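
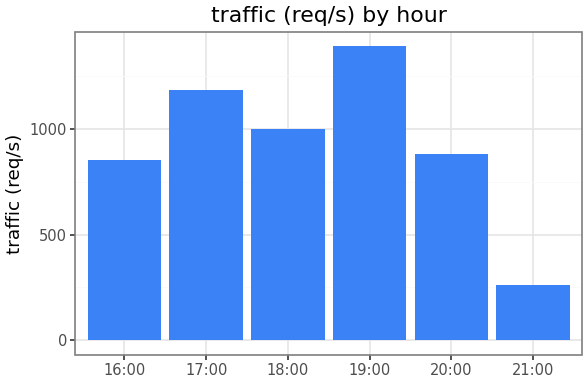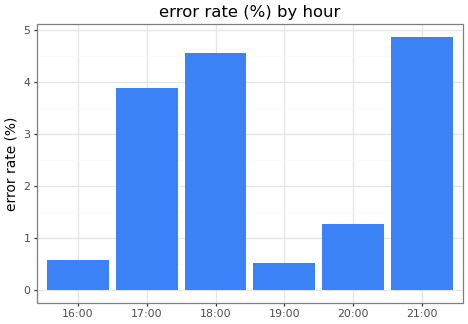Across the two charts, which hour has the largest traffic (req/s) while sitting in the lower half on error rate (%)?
Chart 2 median error rate (%) ≈ 2.5; below-median hours: 16:00, 19:00, 20:00. Among those, 19:00 has the highest traffic (req/s) (≈ 1400).

19:00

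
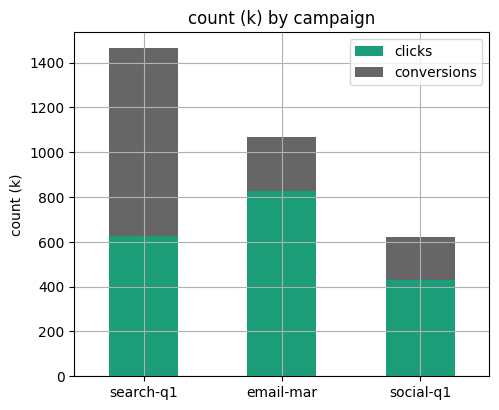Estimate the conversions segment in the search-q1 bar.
conversions top ≈ 1400, bottom ≈ 600; segment ≈ 800.

≈ 800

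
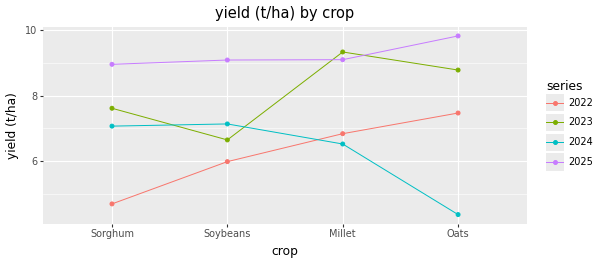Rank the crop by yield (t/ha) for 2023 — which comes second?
Oats

Top 3 for 2023: Millet ≈ 9.5, Oats ≈ 9.0, Sorghum ≈ 7.5.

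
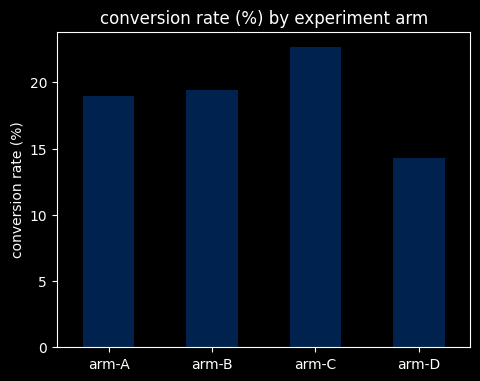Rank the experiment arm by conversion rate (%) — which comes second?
Top 3: arm-C ≈ 22, arm-B ≈ 20, arm-A ≈ 18.

arm-B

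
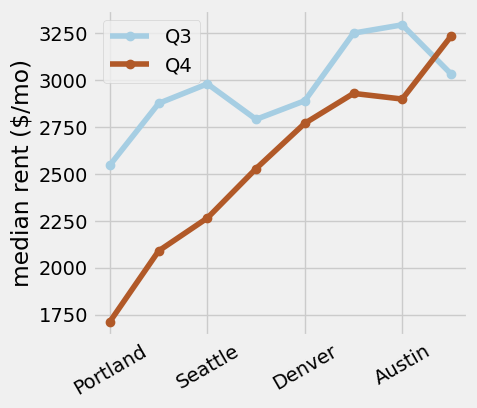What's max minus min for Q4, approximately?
≈ 1400

Max Miami ≈ 3200, min Portland ≈ 1800; range ≈ 1400.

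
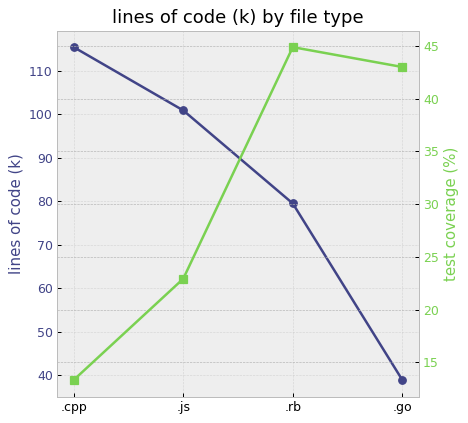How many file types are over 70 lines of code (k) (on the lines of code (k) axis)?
Above 70: .cpp, .js, .rb.

3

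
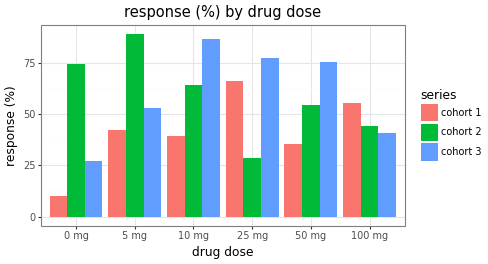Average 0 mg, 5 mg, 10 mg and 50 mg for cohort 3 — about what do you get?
≈ 62

(30 + 50 + 90 + 80) / 4 ≈ 62.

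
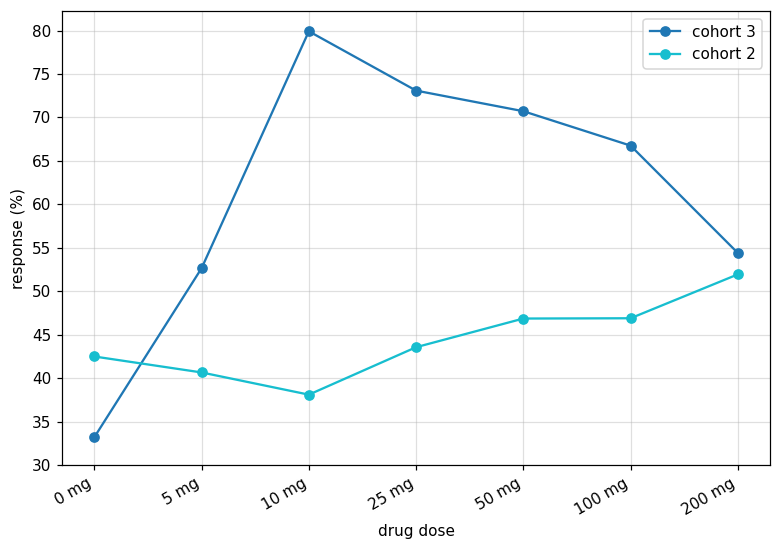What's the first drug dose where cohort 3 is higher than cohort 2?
0 mg: cohort 3 ≈ 35 vs cohort 2 ≈ 40 (not yet); 5 mg: cohort 3 ≈ 55 vs cohort 2 ≈ 40 (first crossover).

5 mg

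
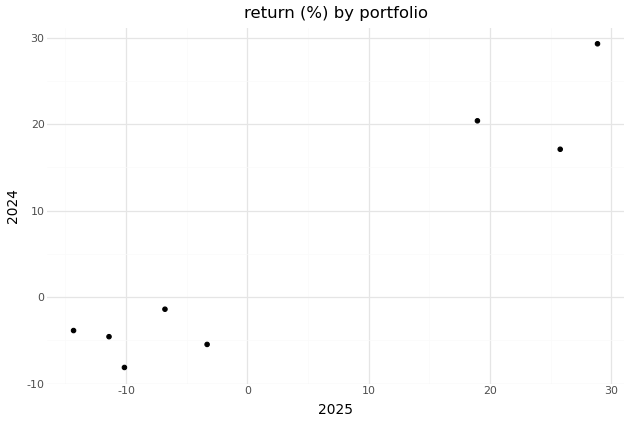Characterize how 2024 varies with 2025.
positive, strong

Points are positively correlated; strong (|r| ≈ 1.0).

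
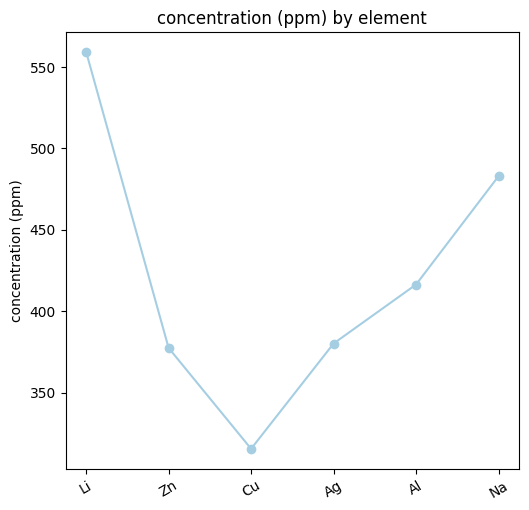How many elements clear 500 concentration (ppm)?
1

Above 500: Li.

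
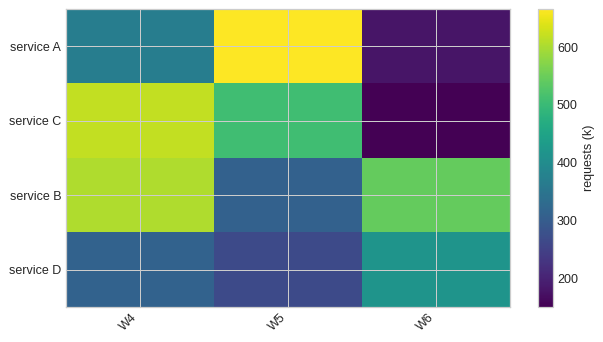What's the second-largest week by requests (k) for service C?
W5

Top 3 for service C: W4 ≈ 600, W5 ≈ 500, W6 ≈ 150.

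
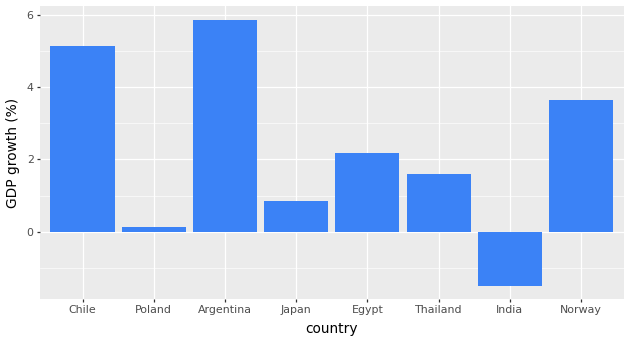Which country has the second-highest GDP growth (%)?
Top 3: Argentina ≈ 6, Chile ≈ 5, Norway ≈ 4.

Chile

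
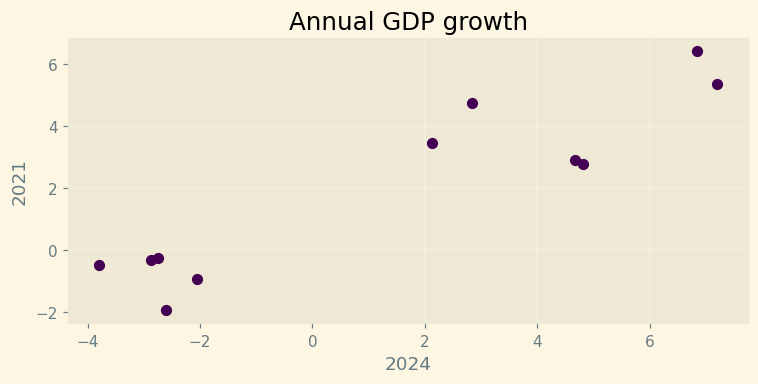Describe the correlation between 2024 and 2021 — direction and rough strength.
positive, strong

Points are positively correlated; strong (|r| ≈ 0.9).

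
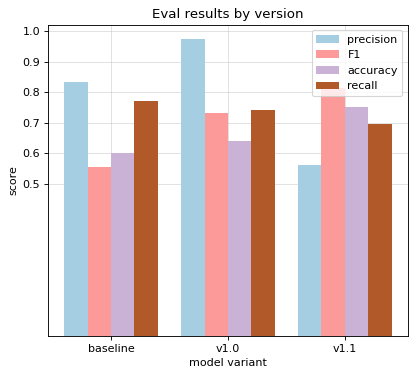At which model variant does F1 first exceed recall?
v1.1

v1.0: F1 ≈ 0.7 vs recall ≈ 0.7 (not yet); v1.1: F1 ≈ 0.8 vs recall ≈ 0.7 (first crossover).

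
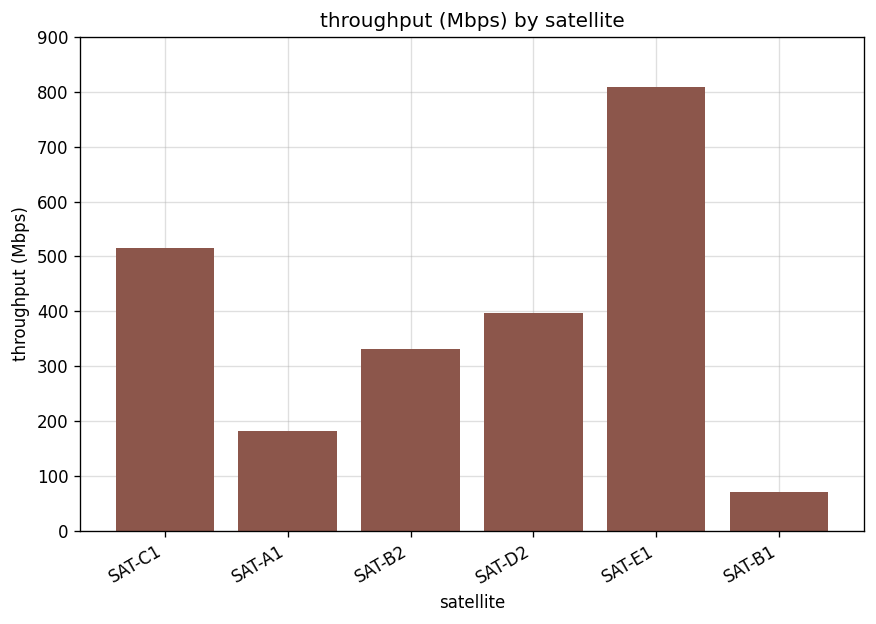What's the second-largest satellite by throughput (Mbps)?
SAT-C1

Top 3: SAT-E1 ≈ 800, SAT-C1 ≈ 500, SAT-D2 ≈ 400.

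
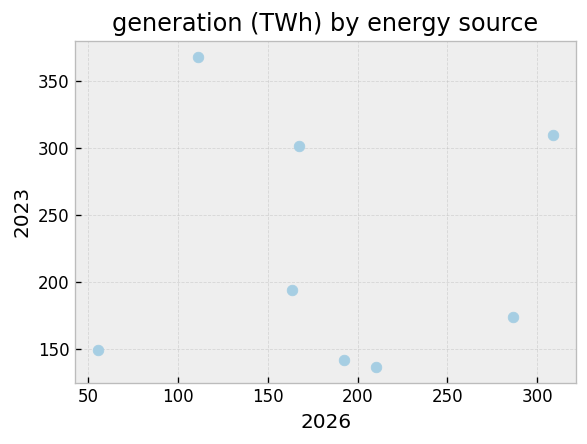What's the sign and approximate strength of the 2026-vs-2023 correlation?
Points are roughly uncorrelated; weak (|r| ≈ 0.0).

no clear correlation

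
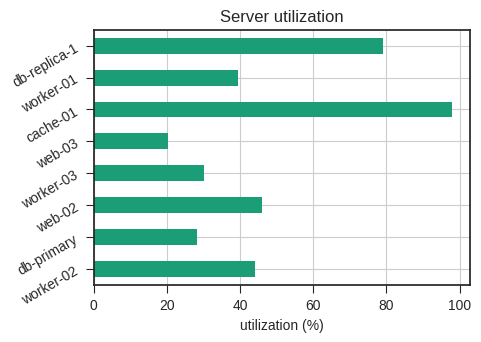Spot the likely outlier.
cache-01 ≈ 100; the rest sit between ≈ 20 and ≈ 80.

cache-01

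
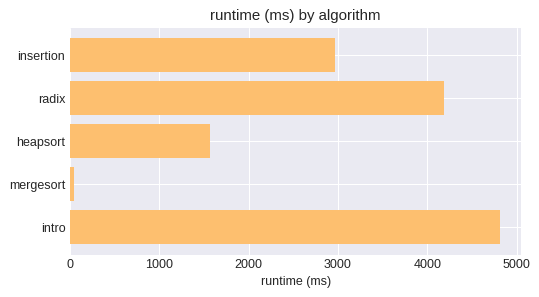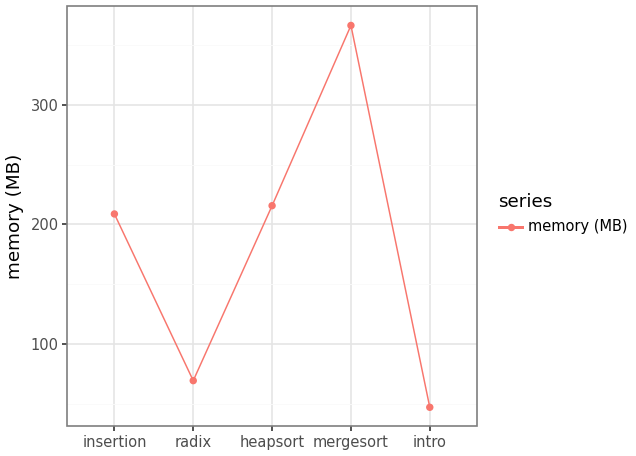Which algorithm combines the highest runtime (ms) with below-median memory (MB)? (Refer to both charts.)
Chart 2 median memory (MB) ≈ 200; below-median algorithms: radix, intro. Among those, intro has the highest runtime (ms) (≈ 5000).

intro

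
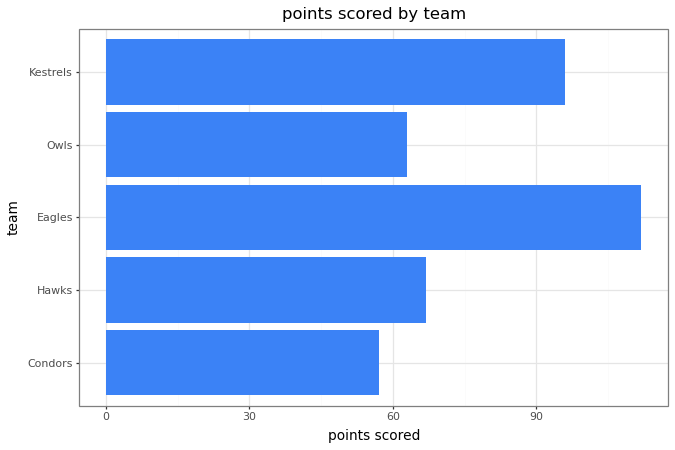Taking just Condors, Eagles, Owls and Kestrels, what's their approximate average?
(60 + 110 + 60 + 100) / 4 ≈ 82.

≈ 82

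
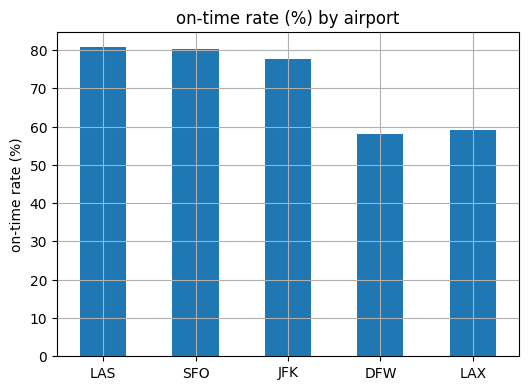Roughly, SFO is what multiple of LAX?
SFO ≈ 80, LAX ≈ 60; 80/60 ≈ 1.33.

≈ 1.33×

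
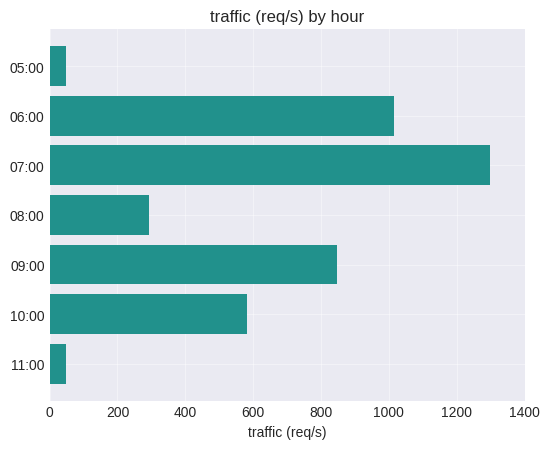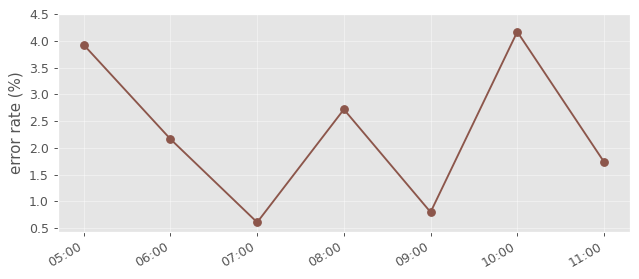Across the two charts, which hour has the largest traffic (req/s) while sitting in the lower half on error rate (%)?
Chart 2 median error rate (%) ≈ 2; below-median hours: 07:00, 09:00, 11:00. Among those, 07:00 has the highest traffic (req/s) (≈ 1200).

07:00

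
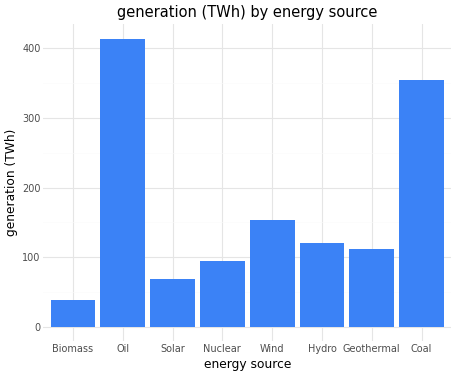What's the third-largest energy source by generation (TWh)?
Wind

Top 4: Oil ≈ 400, Coal ≈ 350, Wind ≈ 150, Hydro ≈ 100.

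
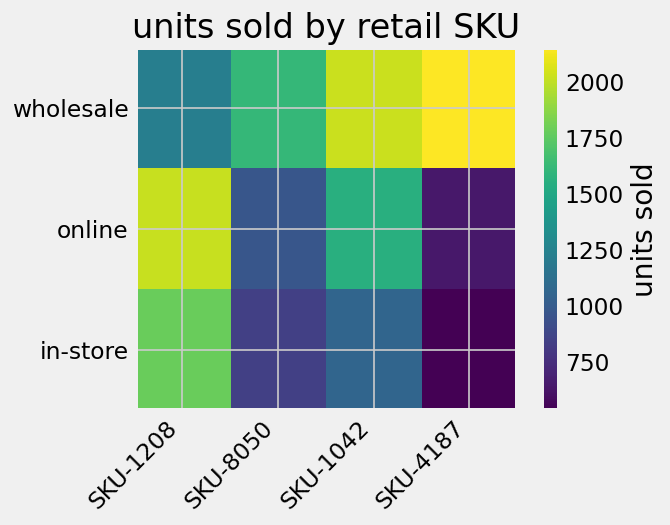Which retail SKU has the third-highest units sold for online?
Top 4 for online: SKU-1208 ≈ 2000, SKU-1042 ≈ 1600, SKU-8050 ≈ 1000, SKU-4187 ≈ 600.

SKU-8050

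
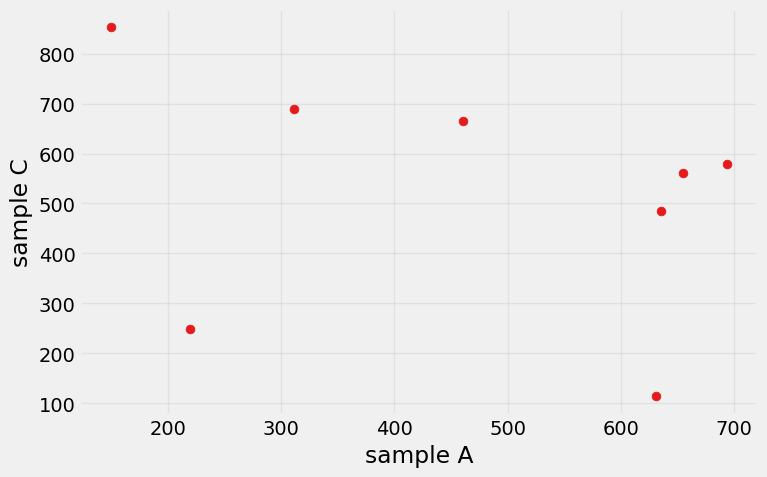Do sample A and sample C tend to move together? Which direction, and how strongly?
negative, weak

Points are negatively correlated; weak (|r| ≈ 0.3).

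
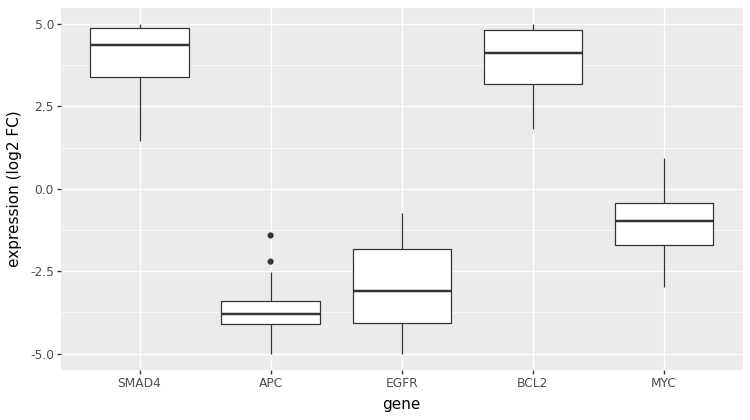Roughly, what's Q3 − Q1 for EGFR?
≈ 2

Q3 ≈ -2, Q1 ≈ -4; IQR ≈ 2.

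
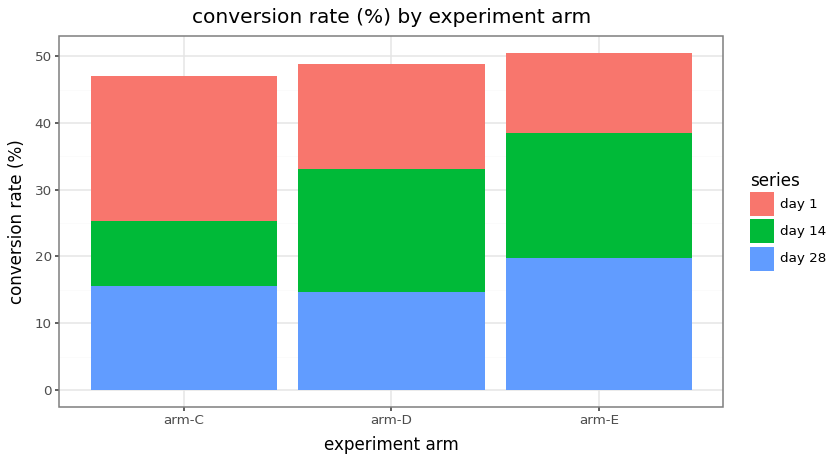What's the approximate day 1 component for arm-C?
≈ 20

day 1 top ≈ 45, bottom ≈ 25; segment ≈ 20.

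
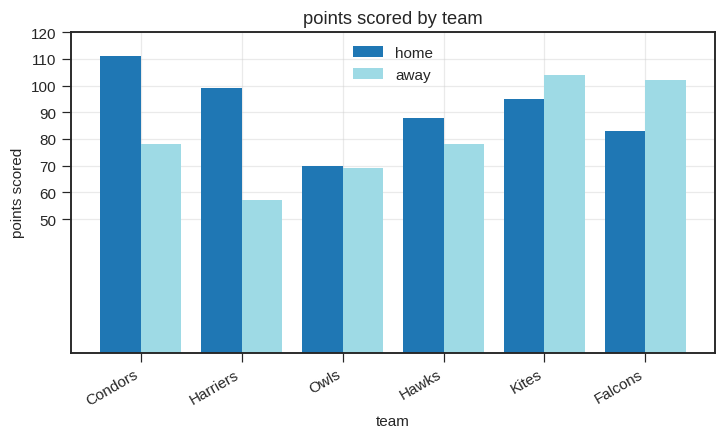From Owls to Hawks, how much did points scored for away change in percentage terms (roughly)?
≈ +14.3%

Owls ≈ 70, Hawks ≈ 80; (80 − 70) / 70 ≈ +14.3%.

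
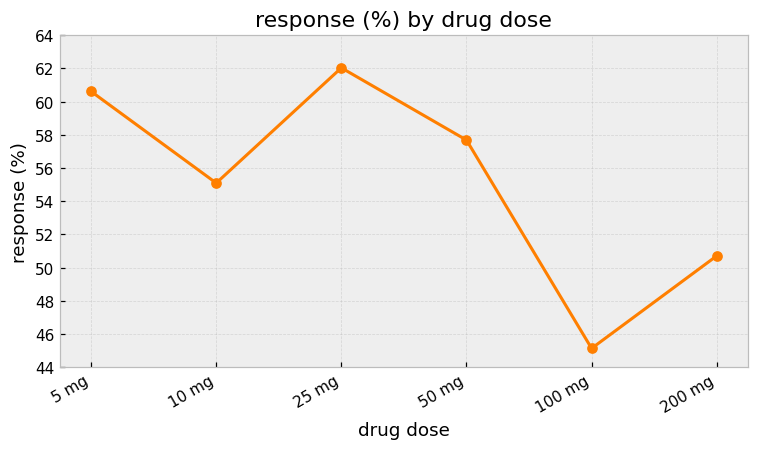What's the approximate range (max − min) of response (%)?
Max 25 mg ≈ 62, min 100 mg ≈ 46; range ≈ 16.

≈ 16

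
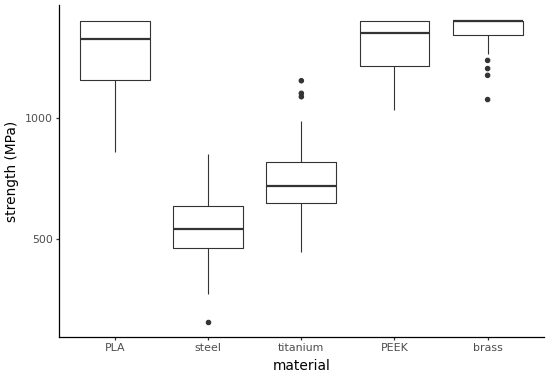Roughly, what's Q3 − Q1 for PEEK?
≈ 200

Q3 ≈ 1400, Q1 ≈ 1200; IQR ≈ 200.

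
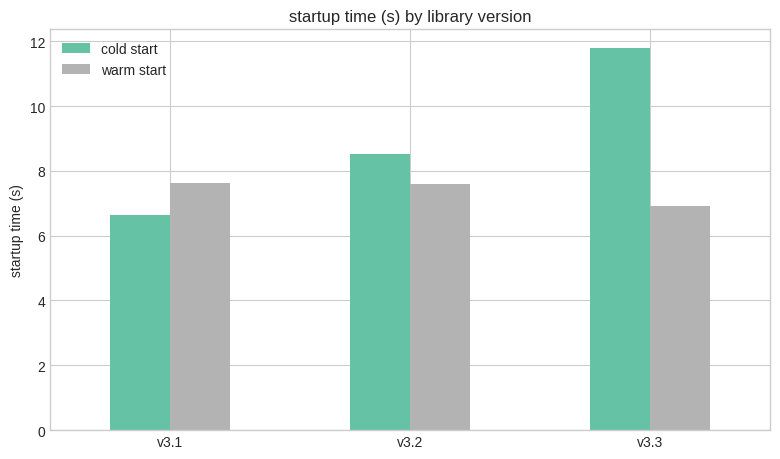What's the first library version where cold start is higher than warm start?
v3.1: cold start ≈ 7 vs warm start ≈ 8 (not yet); v3.2: cold start ≈ 9 vs warm start ≈ 8 (first crossover).

v3.2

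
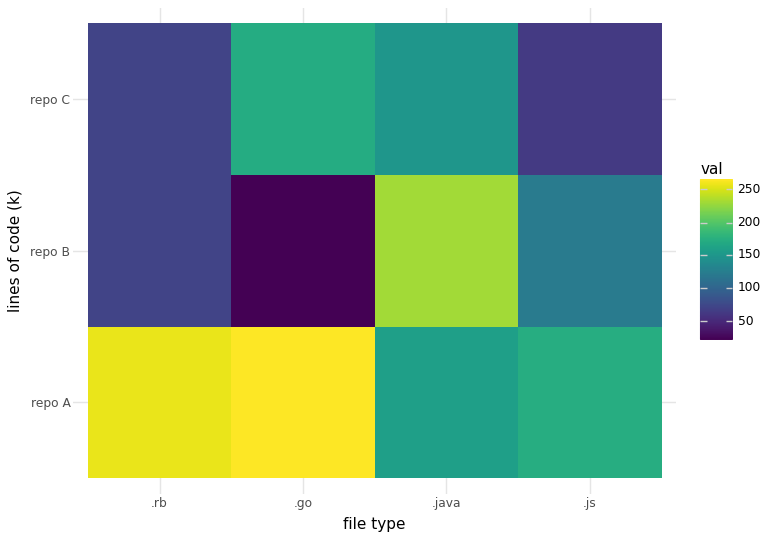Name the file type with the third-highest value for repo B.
.rb

Top 4 for repo B: .java ≈ 225, .js ≈ 125, .rb ≈ 75, .go ≈ 25.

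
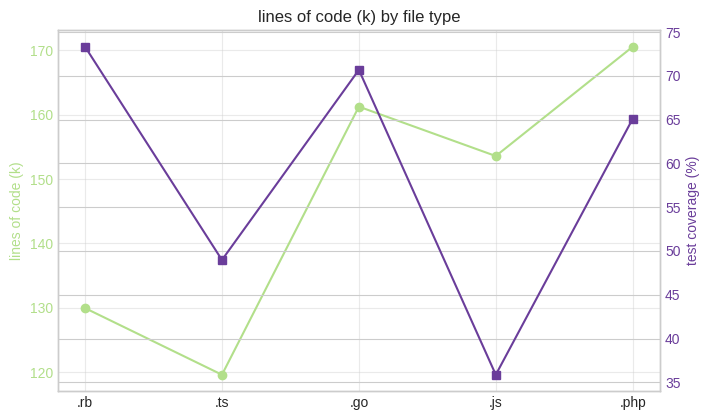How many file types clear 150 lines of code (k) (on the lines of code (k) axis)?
Above 150: .go, .js, .php.

3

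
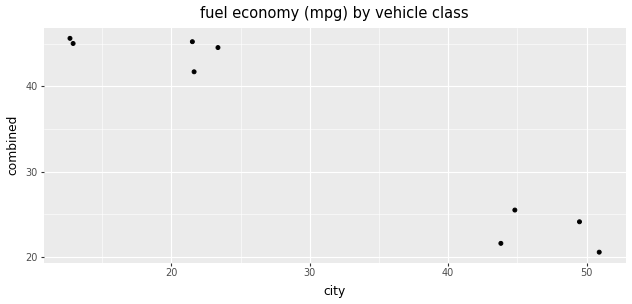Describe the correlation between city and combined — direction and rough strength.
negative, strong

Points are negatively correlated; strong (|r| ≈ 1.0).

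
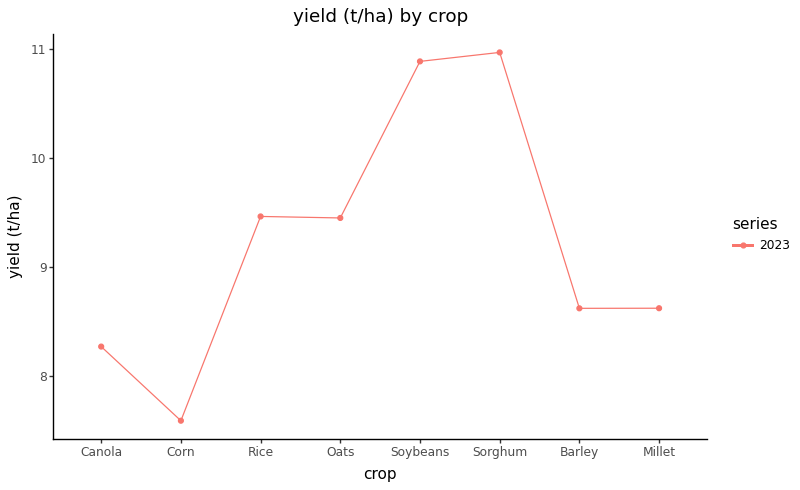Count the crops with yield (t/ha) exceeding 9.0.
Above 9.0: Rice, Oats, Soybeans, Sorghum.

4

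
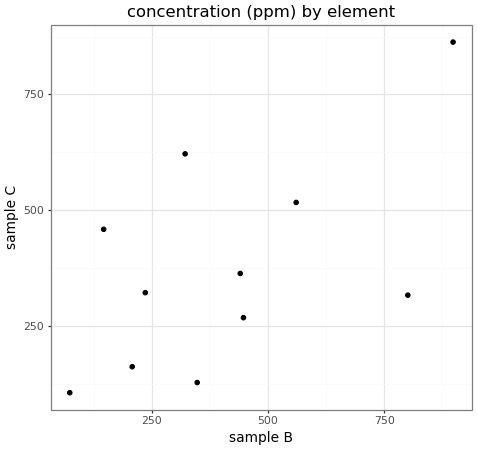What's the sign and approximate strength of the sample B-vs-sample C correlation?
Points are positively correlated; moderate (|r| ≈ 0.6).

positive, moderate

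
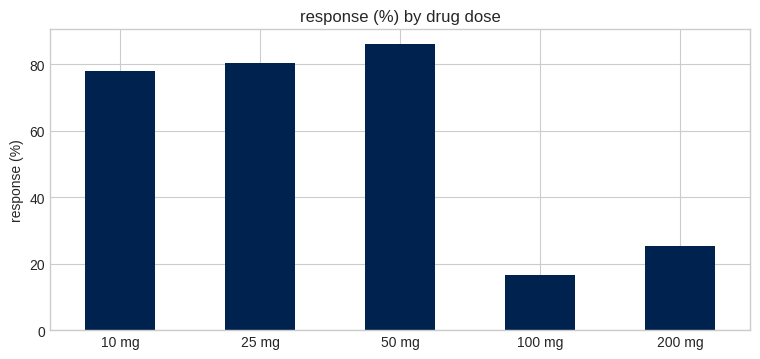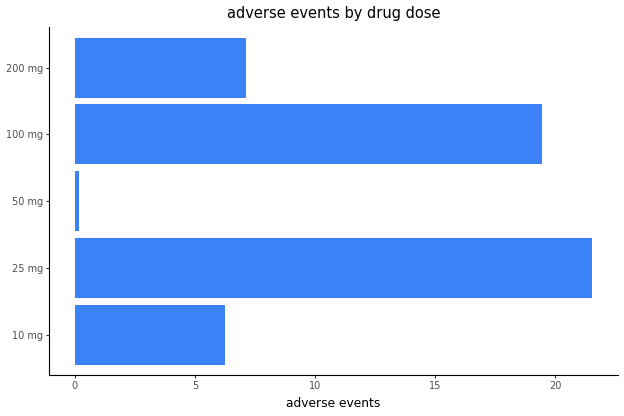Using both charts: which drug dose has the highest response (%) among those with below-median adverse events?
Chart 2 median adverse events ≈ 8; below-median drug doses: 10 mg, 50 mg. Among those, 50 mg has the highest response (%) (≈ 90).

50 mg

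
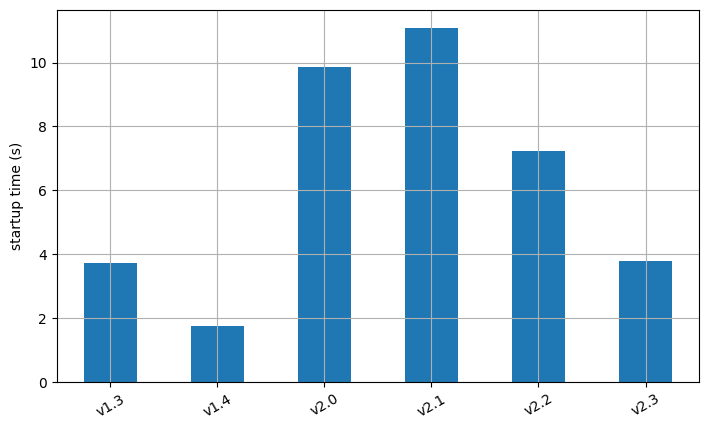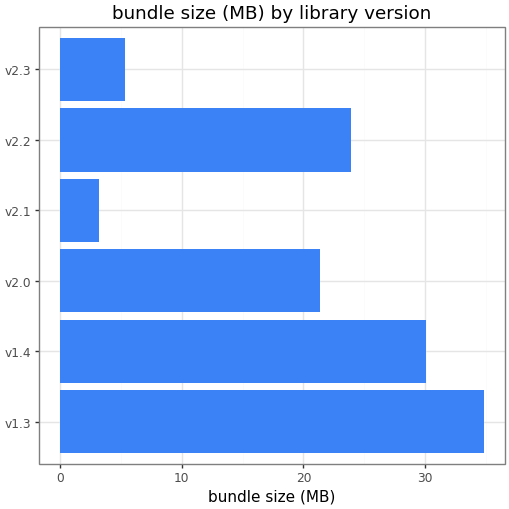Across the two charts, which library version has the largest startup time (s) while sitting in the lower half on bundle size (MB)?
Chart 2 median bundle size (MB) ≈ 25; below-median library versions: v2.0, v2.1, v2.3. Among those, v2.1 has the highest startup time (s) (≈ 12).

v2.1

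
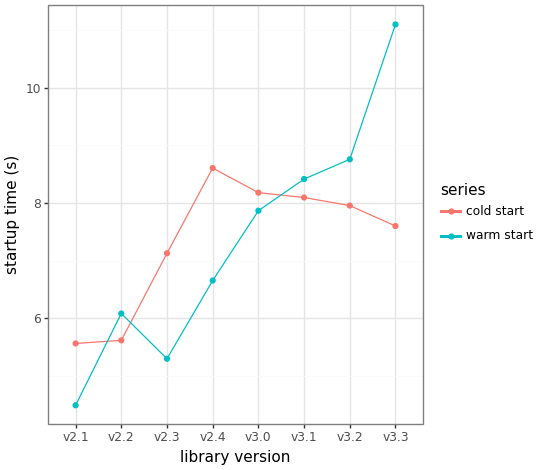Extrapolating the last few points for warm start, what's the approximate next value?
≈ 12.5

Last three: 8, 9, 11 → slope ≈ 1.5/step → next ≈ 12.5.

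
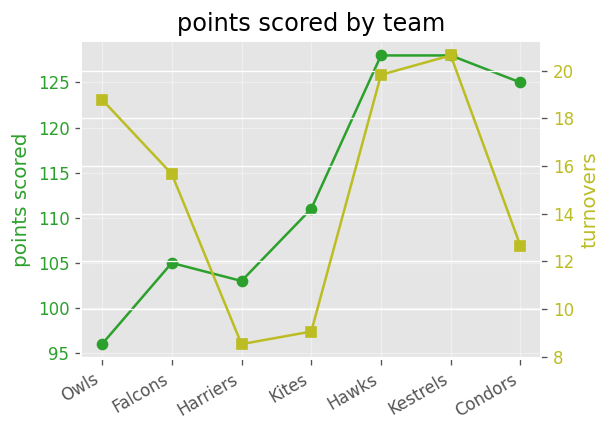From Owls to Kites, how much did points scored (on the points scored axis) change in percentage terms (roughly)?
Owls ≈ 95, Kites ≈ 110; (110 − 95) / 95 ≈ +15.8%.

≈ +15.8%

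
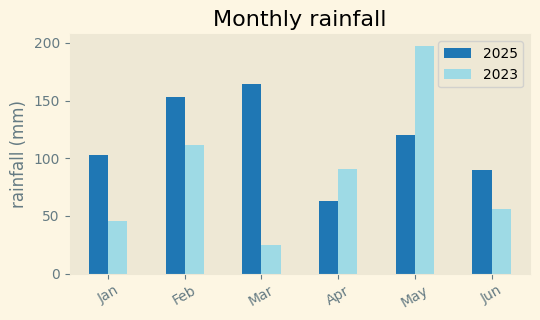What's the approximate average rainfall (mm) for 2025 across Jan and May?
(100 + 120) / 2 ≈ 110.

≈ 110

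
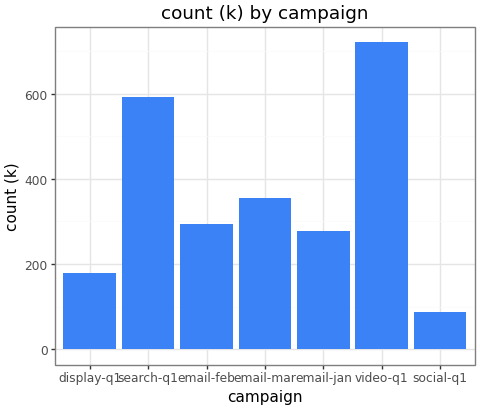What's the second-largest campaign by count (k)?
Top 3: video-q1 ≈ 700, search-q1 ≈ 600, email-mar ≈ 400.

search-q1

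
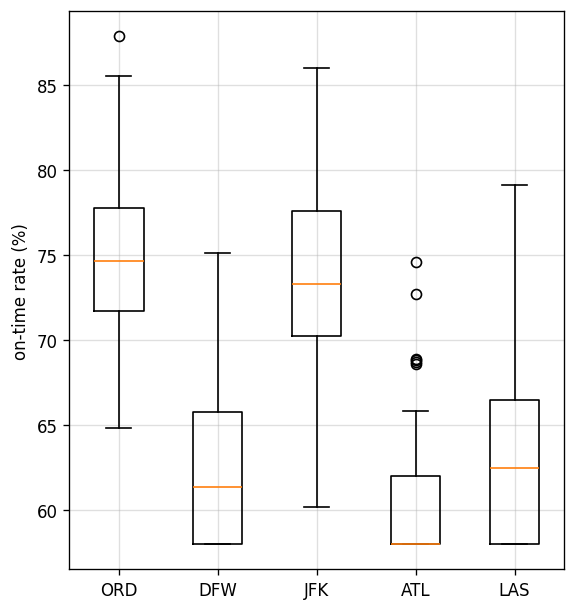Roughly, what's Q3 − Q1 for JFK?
Q3 ≈ 78, Q1 ≈ 70; IQR ≈ 8.

≈ 8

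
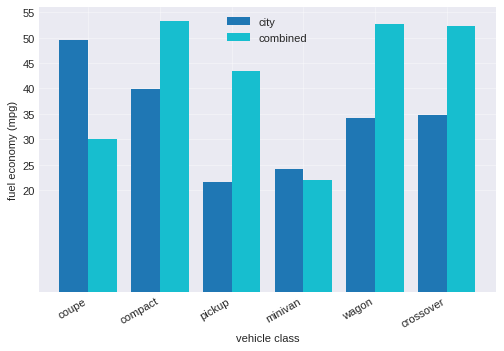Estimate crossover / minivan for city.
≈ 1.4×

crossover ≈ 35, minivan ≈ 25; 35/25 ≈ 1.4.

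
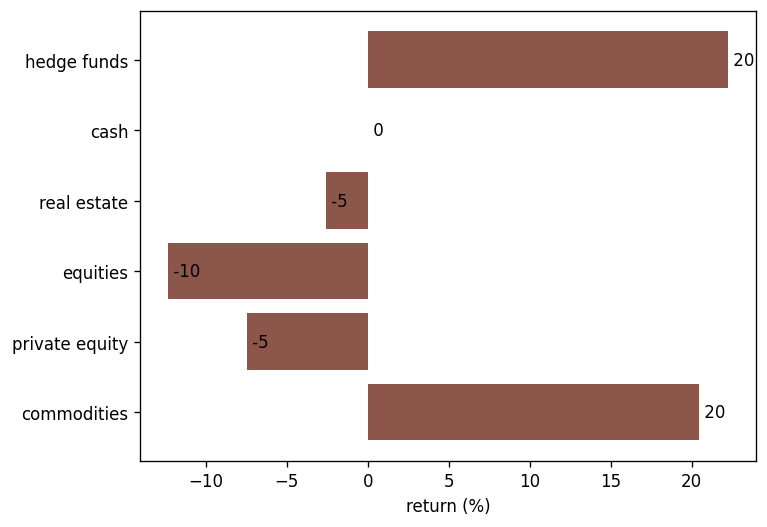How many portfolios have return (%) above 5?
2

Above 5: hedge funds, commodities.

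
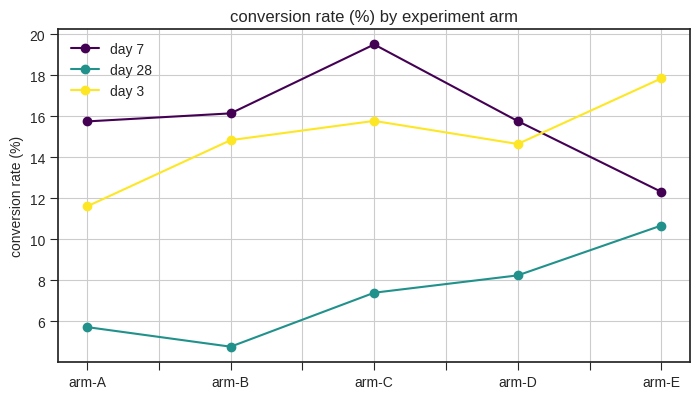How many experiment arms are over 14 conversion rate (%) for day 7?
Above 14: arm-A, arm-B, arm-C, arm-D.

4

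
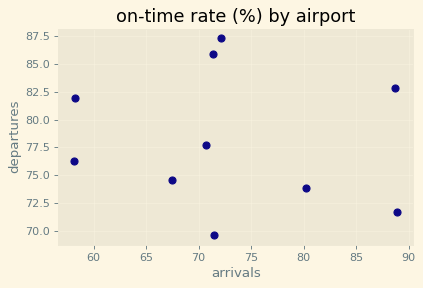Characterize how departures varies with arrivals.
no clear correlation

Points are roughly uncorrelated; weak (|r| ≈ 0.1).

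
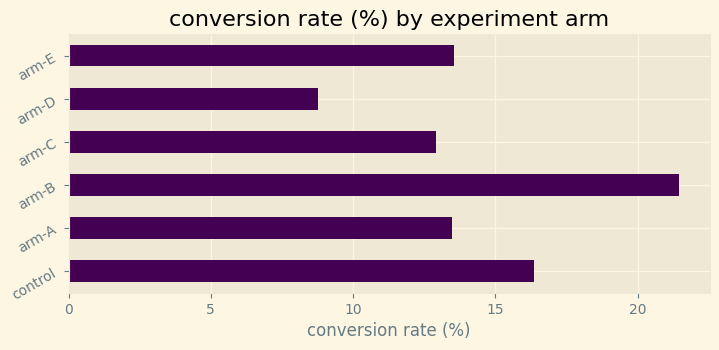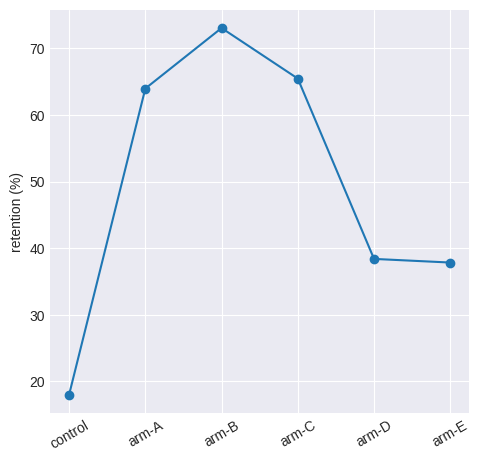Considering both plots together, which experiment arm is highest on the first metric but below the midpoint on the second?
control

Chart 2 median retention (%) ≈ 50; below-median experiment arms: control, arm-D, arm-E. Among those, control has the highest conversion rate (%) (≈ 16).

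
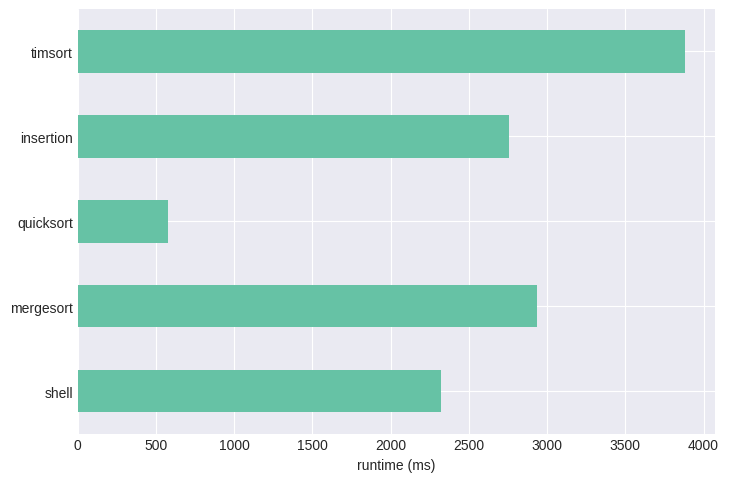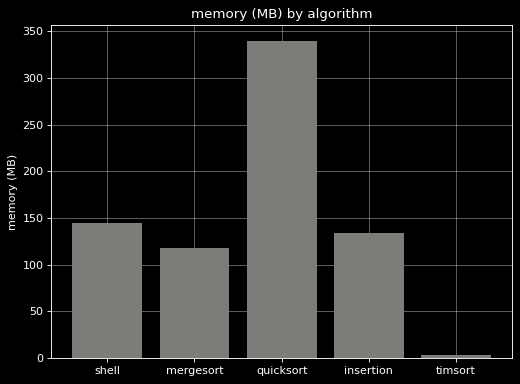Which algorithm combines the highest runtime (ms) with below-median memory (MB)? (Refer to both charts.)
Chart 2 median memory (MB) ≈ 150; below-median algorithms: mergesort, timsort. Among those, timsort has the highest runtime (ms) (≈ 4000).

timsort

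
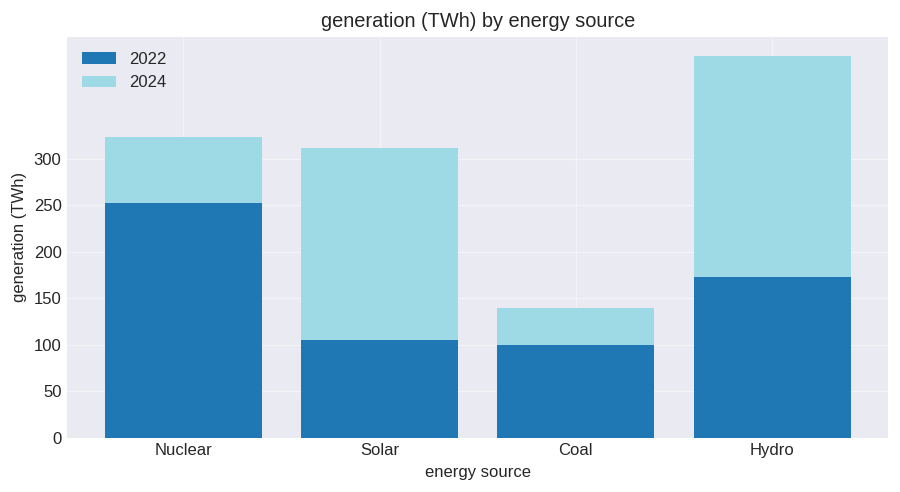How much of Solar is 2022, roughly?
≈ 100

2022 top ≈ 100, bottom ≈ 0; segment ≈ 100.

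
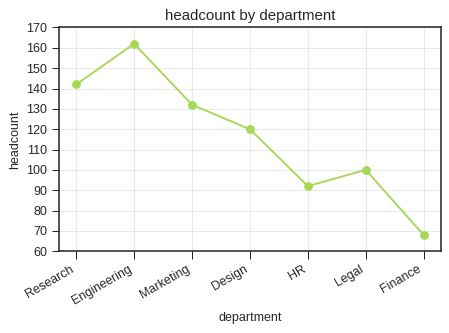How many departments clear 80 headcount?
6

Above 80: Research, Engineering, Marketing, Design, HR, Legal.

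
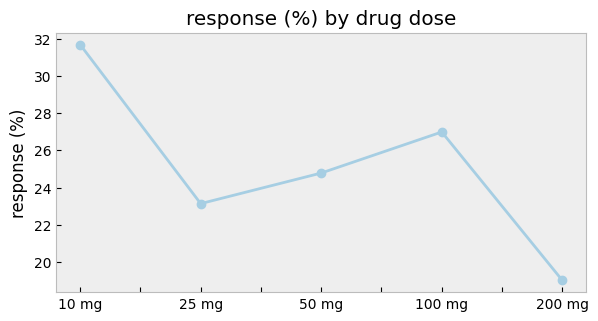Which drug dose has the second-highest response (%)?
Top 3: 10 mg ≈ 32, 100 mg ≈ 26, 50 mg ≈ 24.

100 mg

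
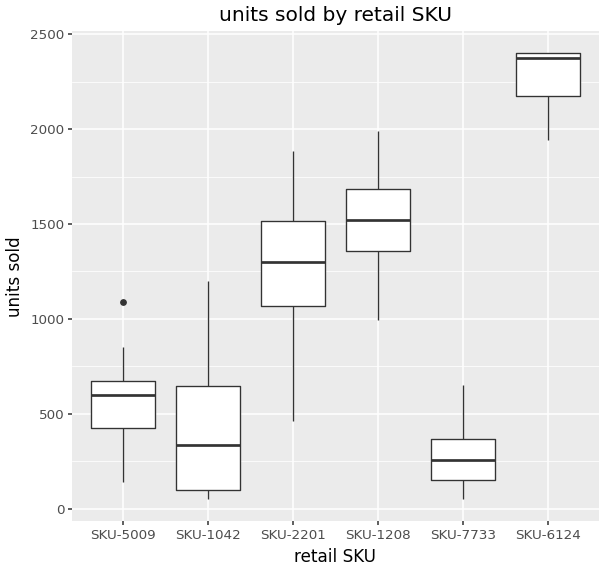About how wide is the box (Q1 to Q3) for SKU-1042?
Q3 ≈ 600, Q1 ≈ 0; IQR ≈ 600.

≈ 600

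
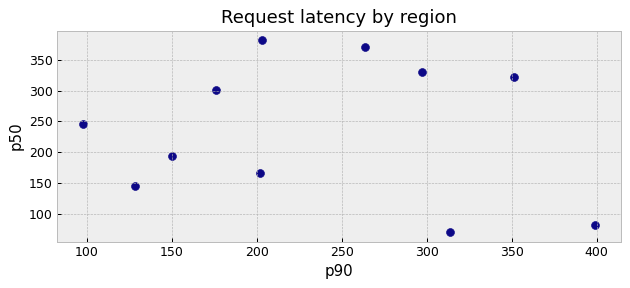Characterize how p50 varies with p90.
no clear correlation

Points are roughly uncorrelated; weak (|r| ≈ 0.1).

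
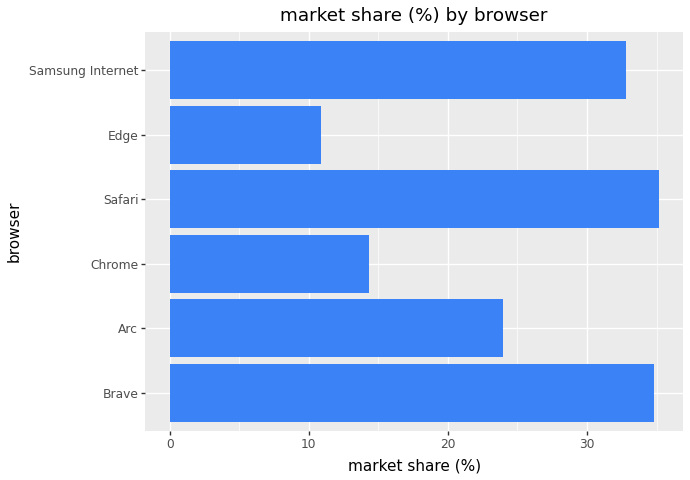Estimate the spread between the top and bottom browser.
Max Safari ≈ 35, min Edge ≈ 10; range ≈ 25.

≈ 25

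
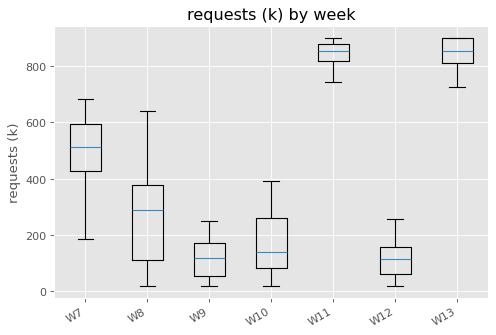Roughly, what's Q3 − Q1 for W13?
≈ 100

Q3 ≈ 900, Q1 ≈ 800; IQR ≈ 100.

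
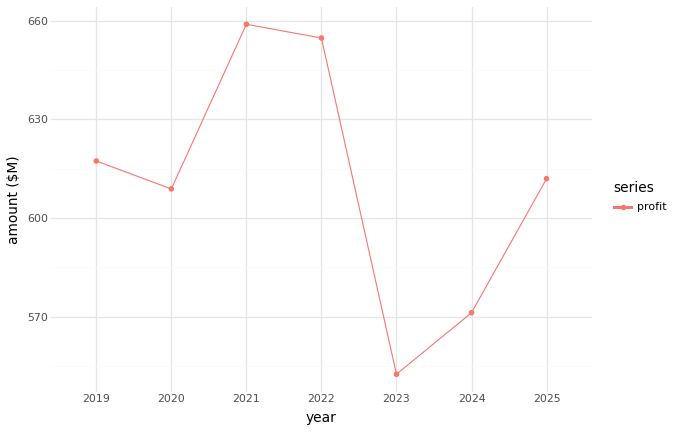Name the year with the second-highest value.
2022

Top 3: 2021 ≈ 660, 2022 ≈ 650, 2019 ≈ 620.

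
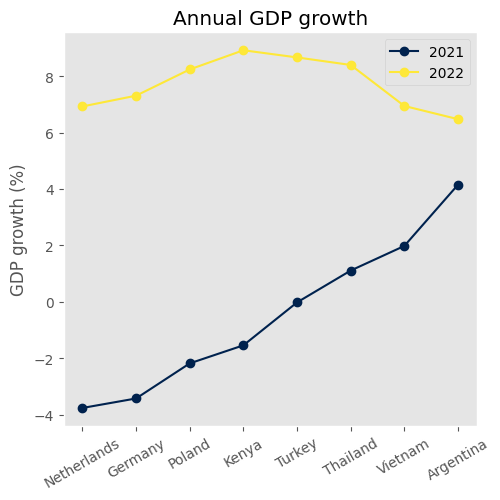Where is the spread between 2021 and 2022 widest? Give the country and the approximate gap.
Germany: 2021 ≈ -4, 2022 ≈ 8 → gap ≈ 12. Next-largest (Netherlands) is only ≈ 10.

Germany, ≈ 12 %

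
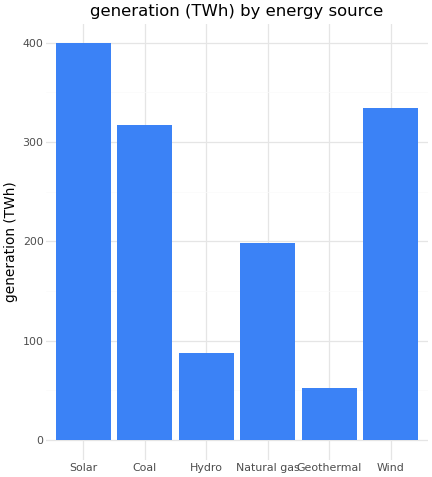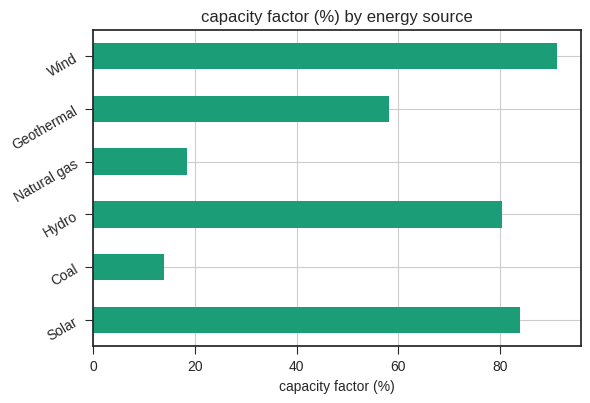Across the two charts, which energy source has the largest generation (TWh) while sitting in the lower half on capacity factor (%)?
Coal

Chart 2 median capacity factor (%) ≈ 70; below-median energy sources: Coal, Natural gas, Geothermal. Among those, Coal has the highest generation (TWh) (≈ 300).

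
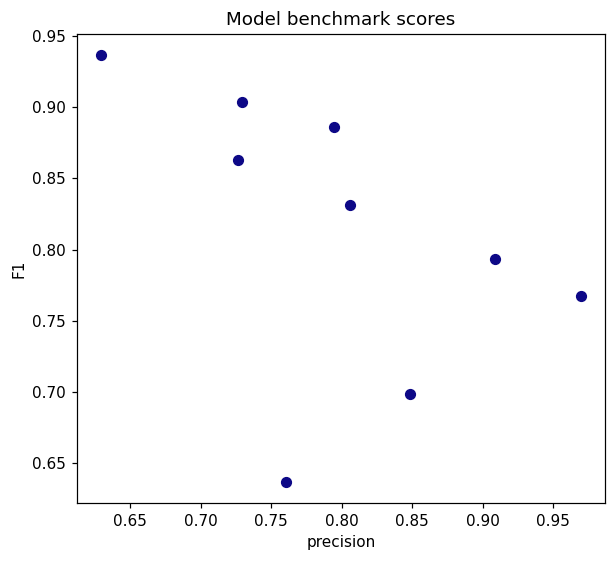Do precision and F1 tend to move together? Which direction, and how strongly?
negative, moderate

Points are negatively correlated; moderate (|r| ≈ 0.5).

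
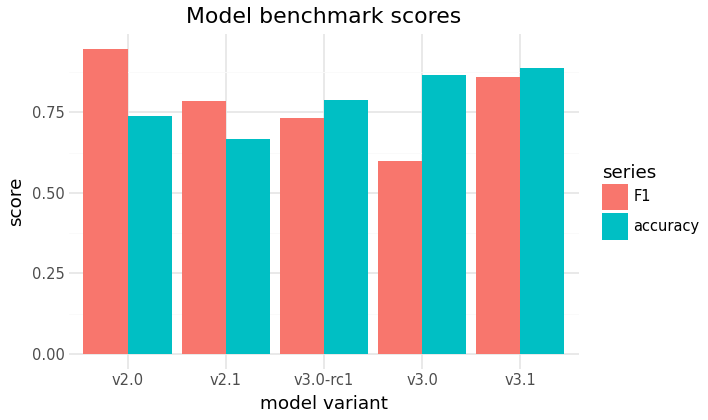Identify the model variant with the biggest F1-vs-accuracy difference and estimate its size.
v3.0, ≈ 0.3

v3.0: F1 ≈ 0.6, accuracy ≈ 0.9 → gap ≈ 0.3. Next-largest (v2.0) is only ≈ 0.2.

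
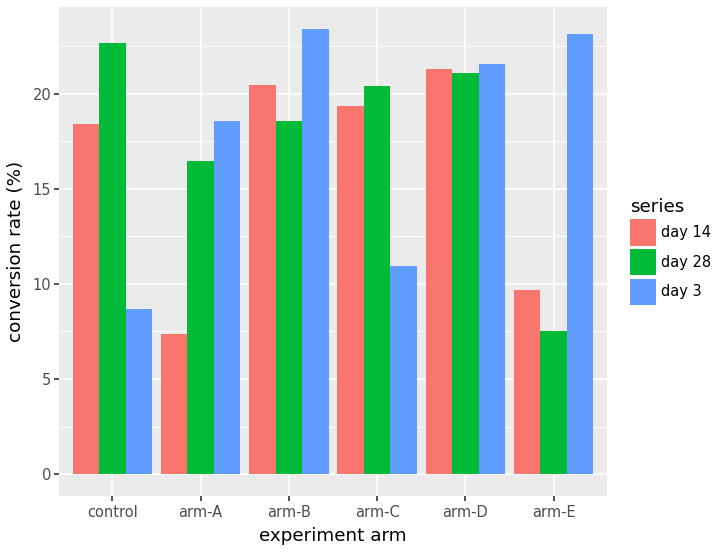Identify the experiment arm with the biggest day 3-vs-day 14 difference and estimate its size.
arm-E, ≈ 14 %

arm-E: day 3 ≈ 24, day 14 ≈ 10 → gap ≈ 14. Next-largest (arm-A) is only ≈ 10.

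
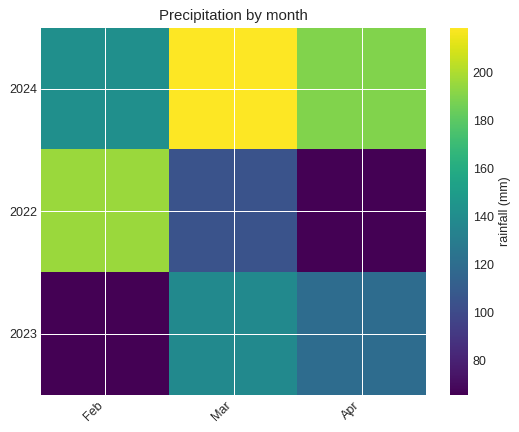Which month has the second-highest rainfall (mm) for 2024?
Apr

Top 3 for 2024: Mar ≈ 220, Apr ≈ 180, Feb ≈ 140.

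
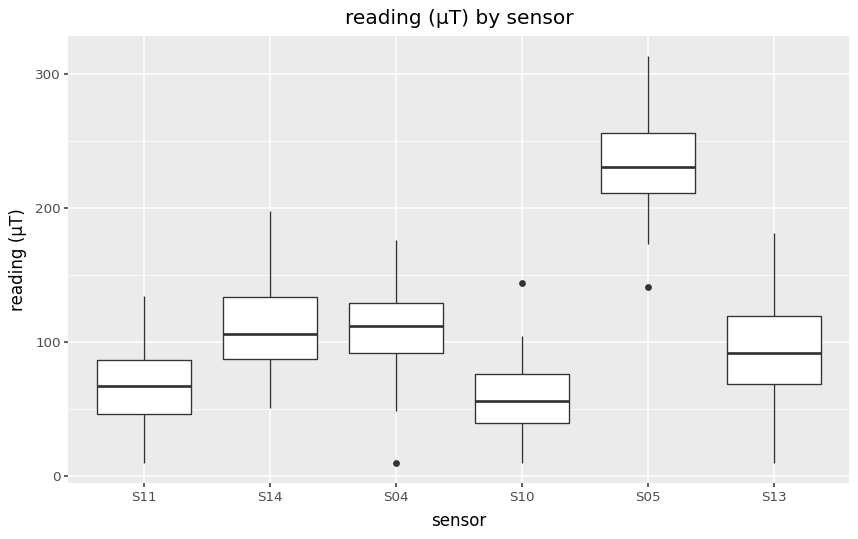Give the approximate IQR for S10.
≈ 40

Q3 ≈ 80, Q1 ≈ 40; IQR ≈ 40.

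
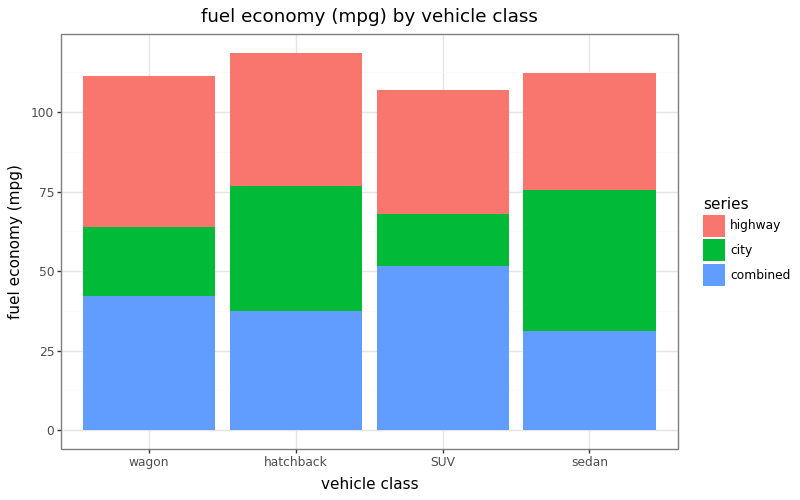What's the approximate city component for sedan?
≈ 50

city top ≈ 80, bottom ≈ 30; segment ≈ 50.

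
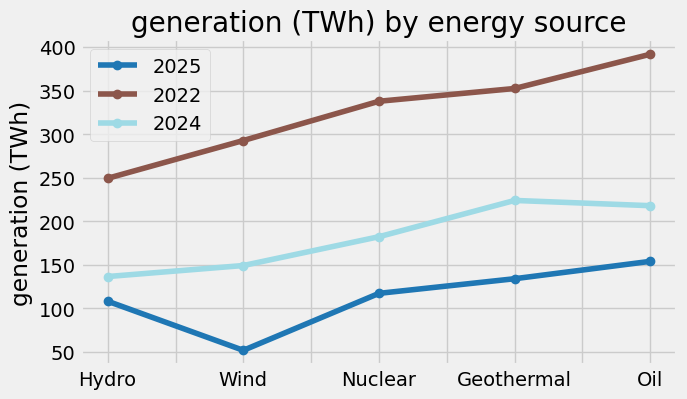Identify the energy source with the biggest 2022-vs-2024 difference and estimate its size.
Oil: 2022 ≈ 400, 2024 ≈ 200 → gap ≈ 200. Next-largest (Nuclear) is only ≈ 150.

Oil, ≈ 200 TWh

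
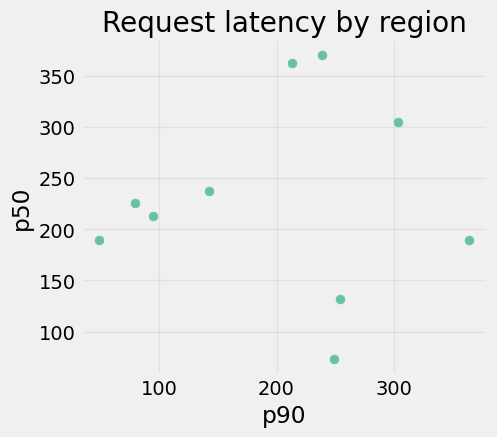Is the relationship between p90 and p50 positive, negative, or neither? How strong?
no clear correlation

Points are roughly uncorrelated; weak (|r| ≈ 0.0).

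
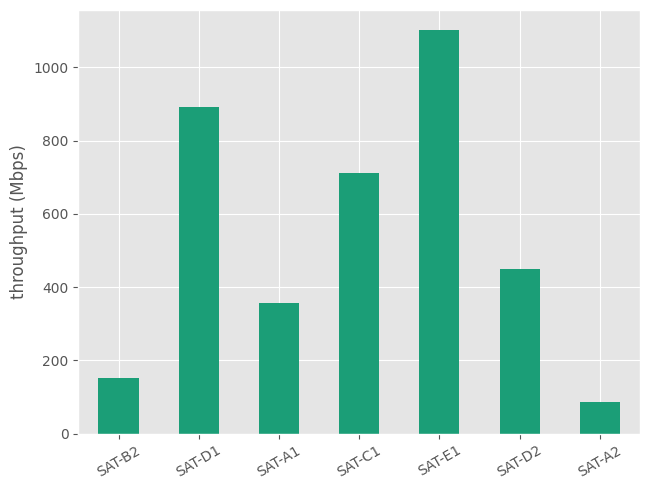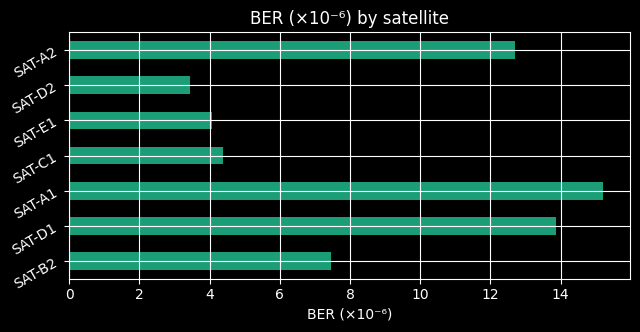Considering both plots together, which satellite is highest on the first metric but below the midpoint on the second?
SAT-E1

Chart 2 median BER (×10⁻⁶) ≈ 8; below-median satellites: SAT-C1, SAT-E1, SAT-D2. Among those, SAT-E1 has the highest throughput (Mbps) (≈ 1200).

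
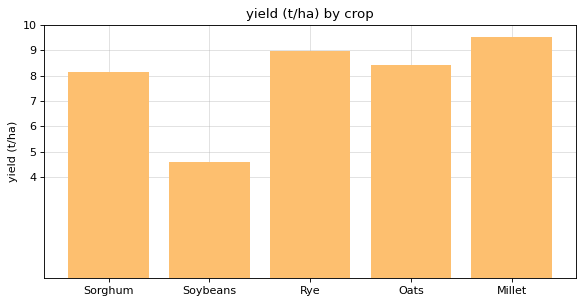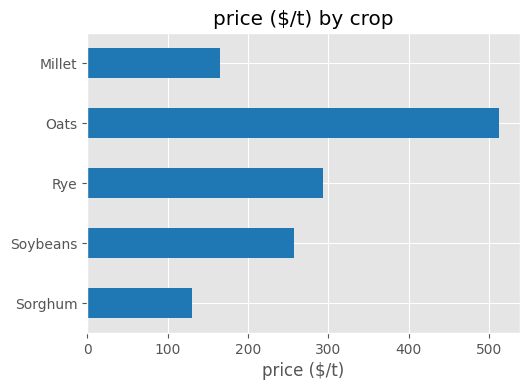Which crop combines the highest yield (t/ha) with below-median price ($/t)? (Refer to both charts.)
Millet

Chart 2 median price ($/t) ≈ 250; below-median crops: Sorghum, Millet. Among those, Millet has the highest yield (t/ha) (≈ 10).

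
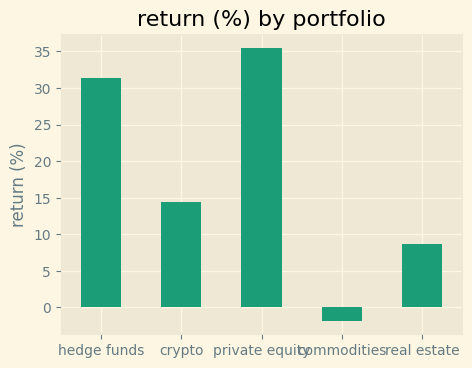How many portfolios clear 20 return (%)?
2

Above 20: hedge funds, private equity.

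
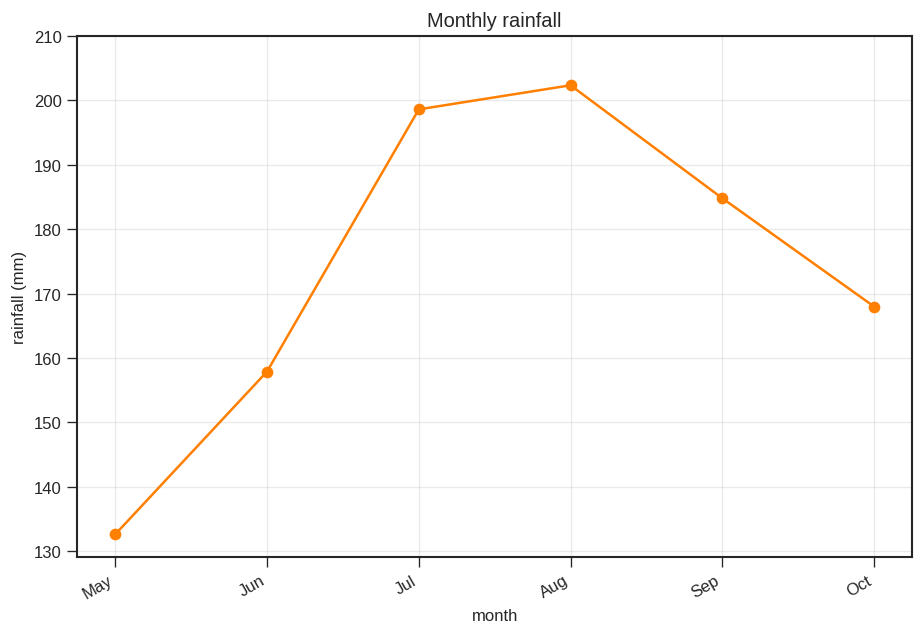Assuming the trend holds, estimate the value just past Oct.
≈ 155

Last three: 200, 180, 170 → slope ≈ -15/step → next ≈ 155.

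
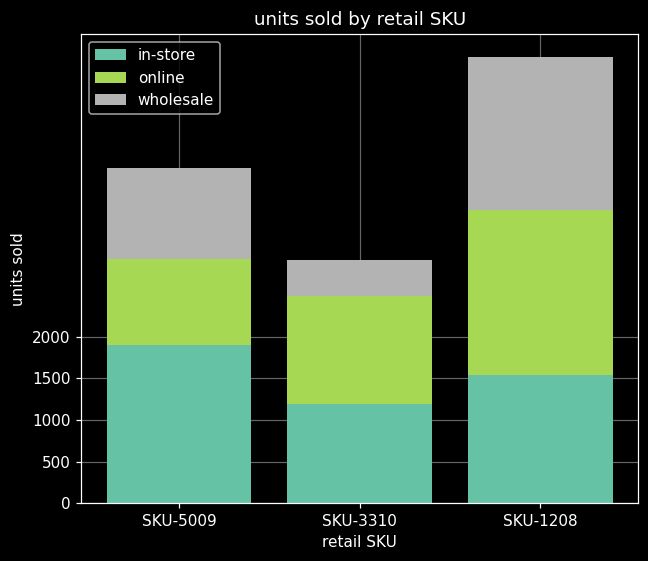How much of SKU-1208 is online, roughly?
online top ≈ 3500, bottom ≈ 1500; segment ≈ 2000.

≈ 2000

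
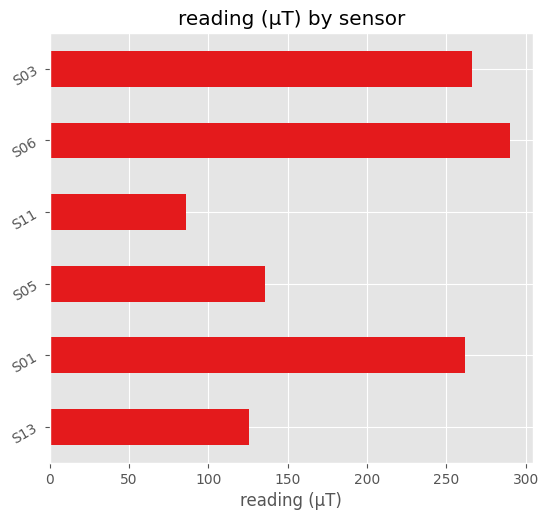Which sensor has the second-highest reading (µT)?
Top 3: S06 ≈ 300, S03 ≈ 275, S01 ≈ 250.

S03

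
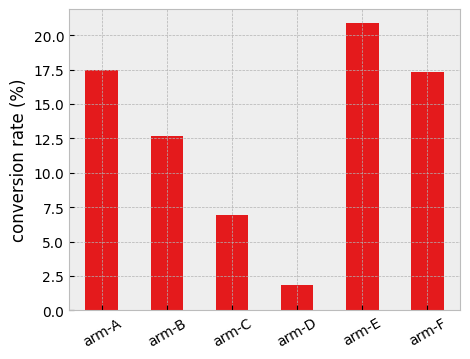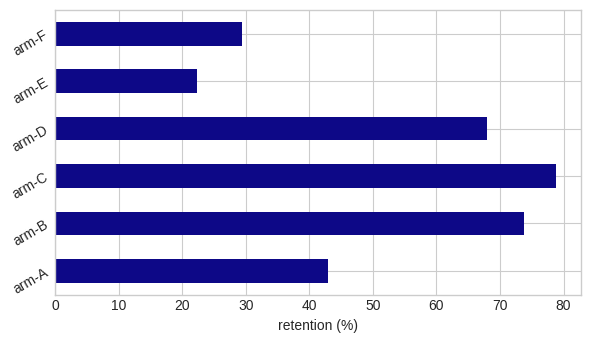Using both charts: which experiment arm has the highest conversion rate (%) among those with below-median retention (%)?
Chart 2 median retention (%) ≈ 60; below-median experiment arms: arm-A, arm-E, arm-F. Among those, arm-E has the highest conversion rate (%) (≈ 20).

arm-E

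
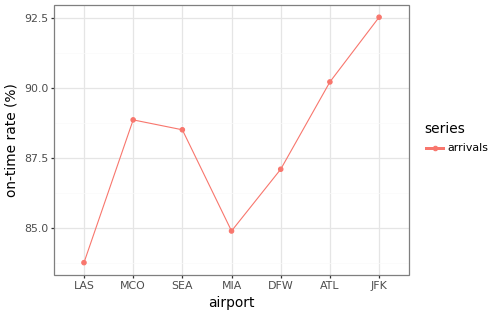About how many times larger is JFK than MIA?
≈ 1.09×

JFK ≈ 93, MIA ≈ 85; 93/85 ≈ 1.09.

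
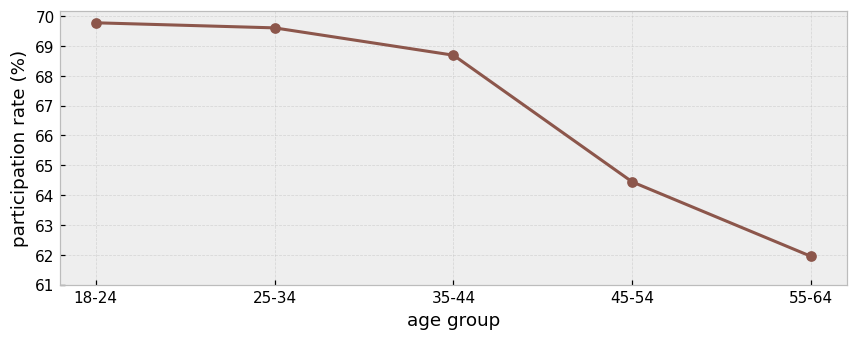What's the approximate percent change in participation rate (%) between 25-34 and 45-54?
≈ -8.6%

25-34 ≈ 70, 45-54 ≈ 64; (64 − 70) / 70 ≈ -8.6%.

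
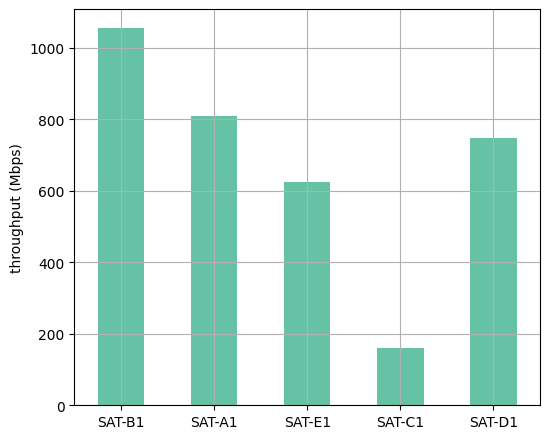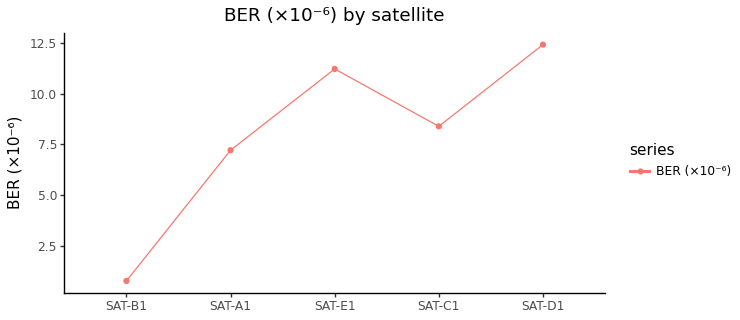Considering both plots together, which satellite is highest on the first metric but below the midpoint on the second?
SAT-B1

Chart 2 median BER (×10⁻⁶) ≈ 8; below-median satellites: SAT-B1, SAT-A1. Among those, SAT-B1 has the highest throughput (Mbps) (≈ 1100).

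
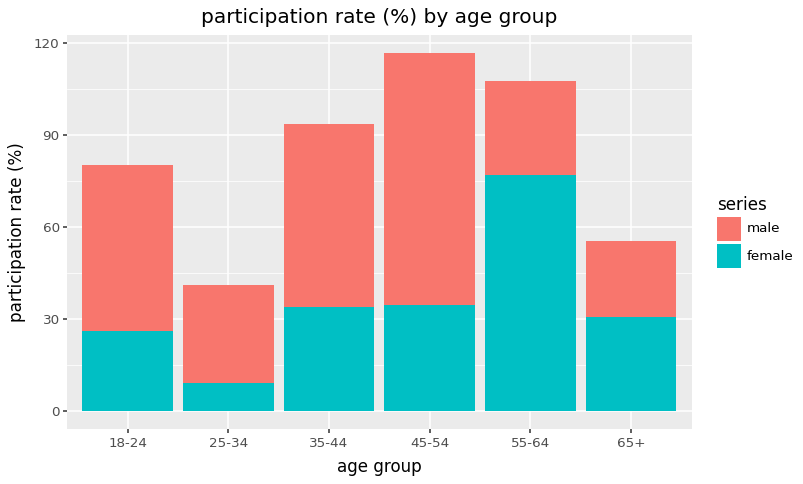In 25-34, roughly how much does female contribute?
female top ≈ 10, bottom ≈ 0; segment ≈ 10.

≈ 10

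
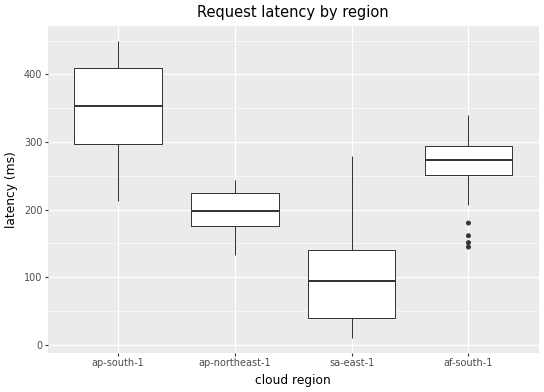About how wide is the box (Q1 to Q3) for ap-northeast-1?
≈ 50

Q3 ≈ 225, Q1 ≈ 175; IQR ≈ 50.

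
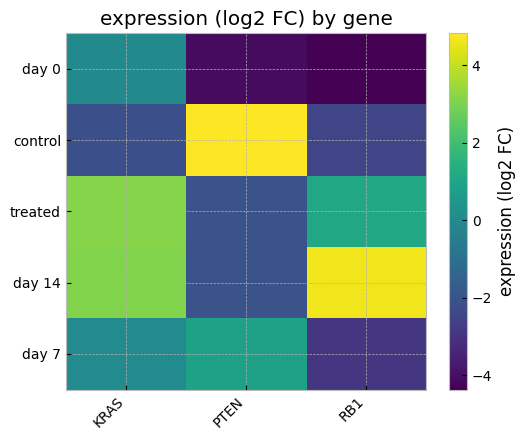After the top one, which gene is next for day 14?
KRAS

Top 3 for day 14: RB1 ≈ 5, KRAS ≈ 3, PTEN ≈ -2.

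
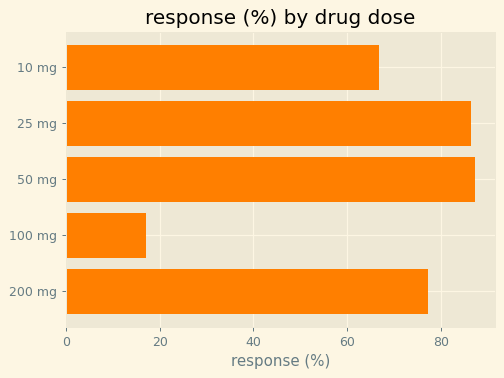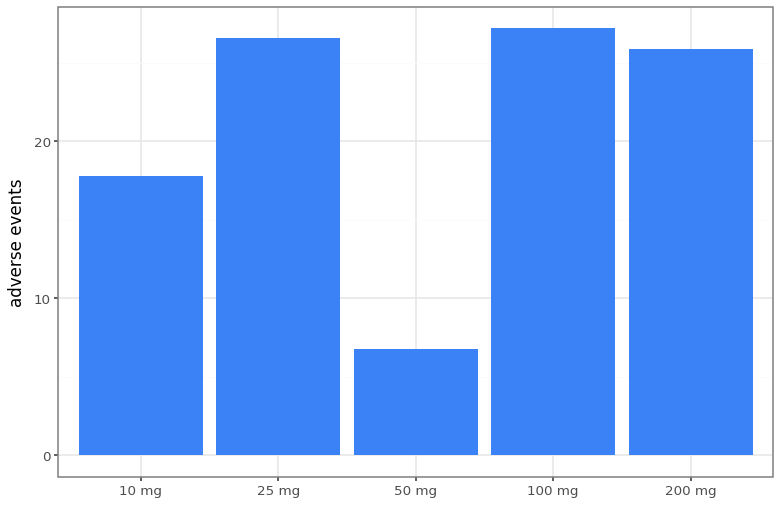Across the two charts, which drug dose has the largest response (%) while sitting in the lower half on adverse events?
50 mg

Chart 2 median adverse events ≈ 25; below-median drug doses: 10 mg, 50 mg. Among those, 50 mg has the highest response (%) (≈ 90).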